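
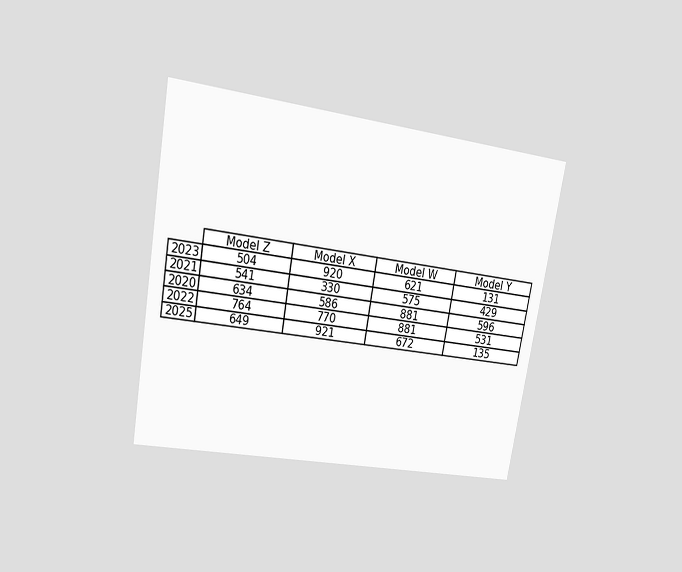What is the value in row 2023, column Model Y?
The chart is tilted about 10° clockwise and viewed at a slight angle. The (2023, Model Y) cell reads 131.

131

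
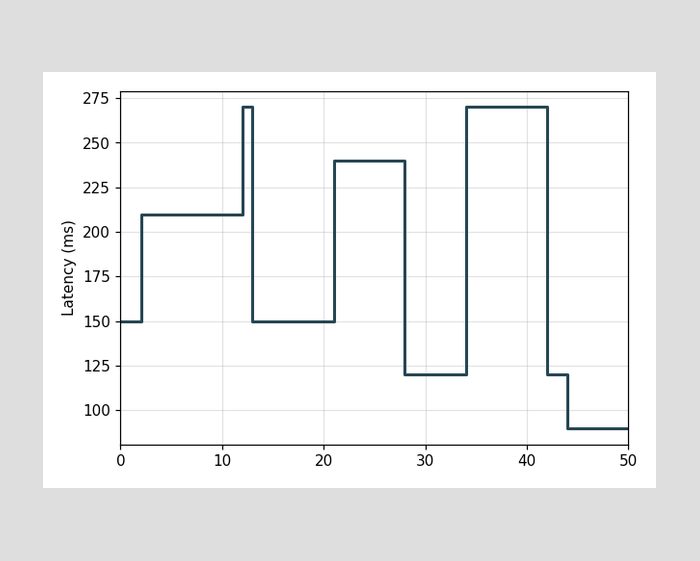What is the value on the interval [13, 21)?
On [13, 21) the step sits at 150ms.

150ms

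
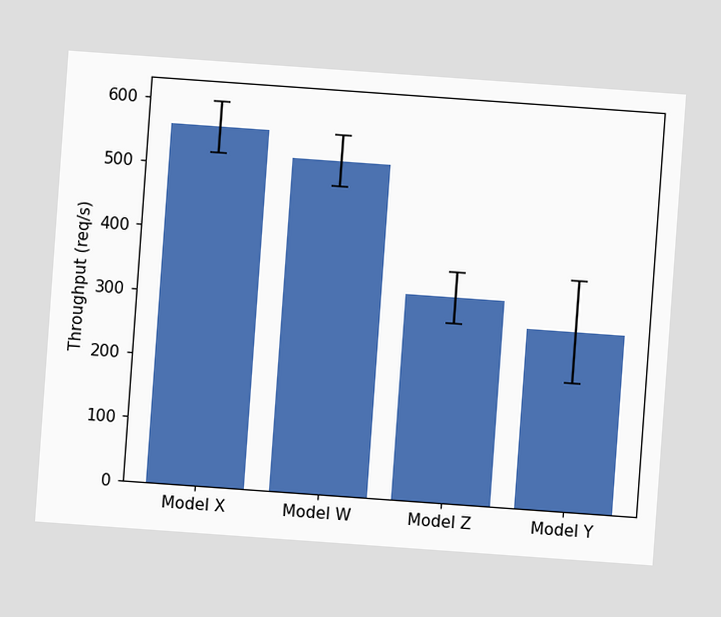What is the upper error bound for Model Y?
360req/s

The chart is tilted about 4° clockwise. The Model Y bar's upper whisker reaches 360req/s.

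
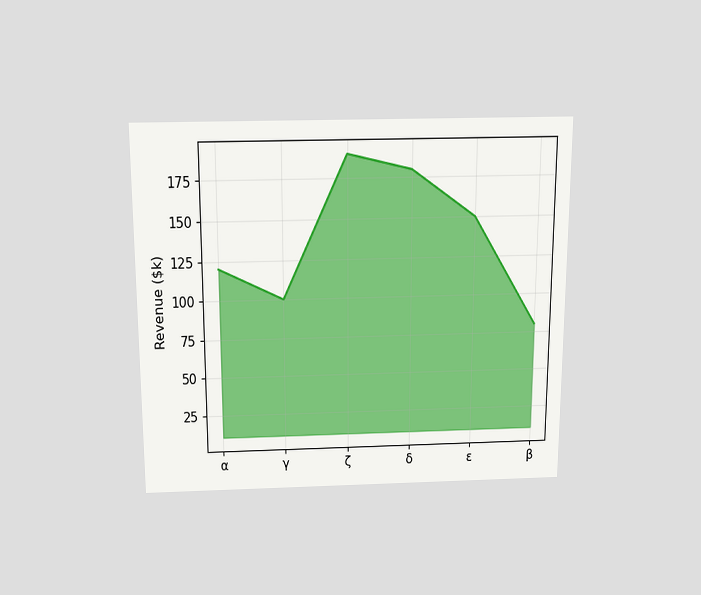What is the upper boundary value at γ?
$100k

The chart is viewed slightly from above. At γ the upper boundary is at $100k.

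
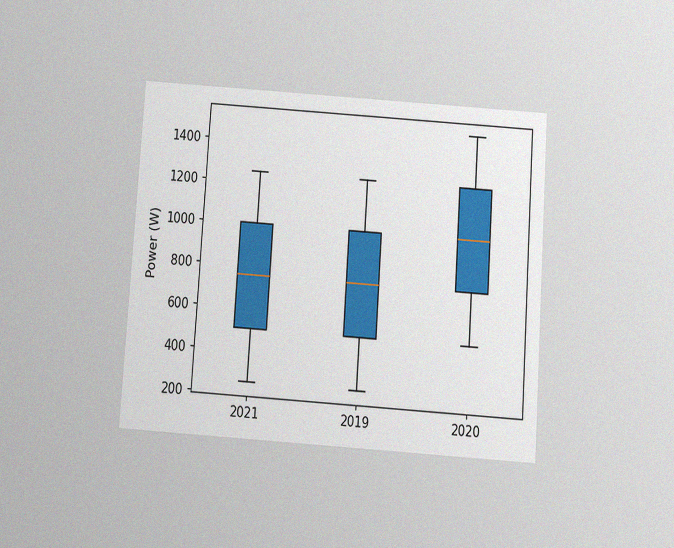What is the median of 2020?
1000W

The chart is tilted about 4° clockwise and viewed slightly from below, with some photo noise. The median line in the 2020 box sits at 1000W.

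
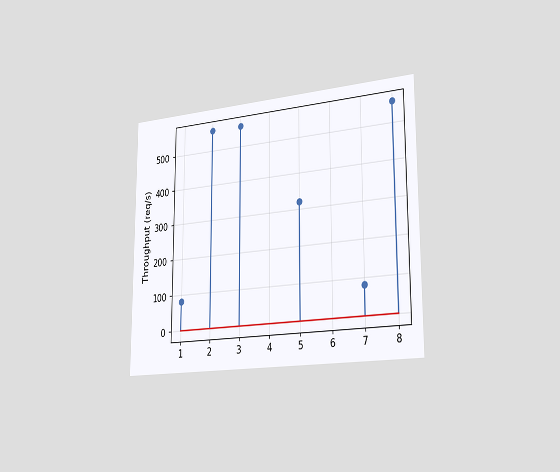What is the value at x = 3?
560req/s

The chart is viewed slightly from the right. The stem at x=3 reaches 560req/s.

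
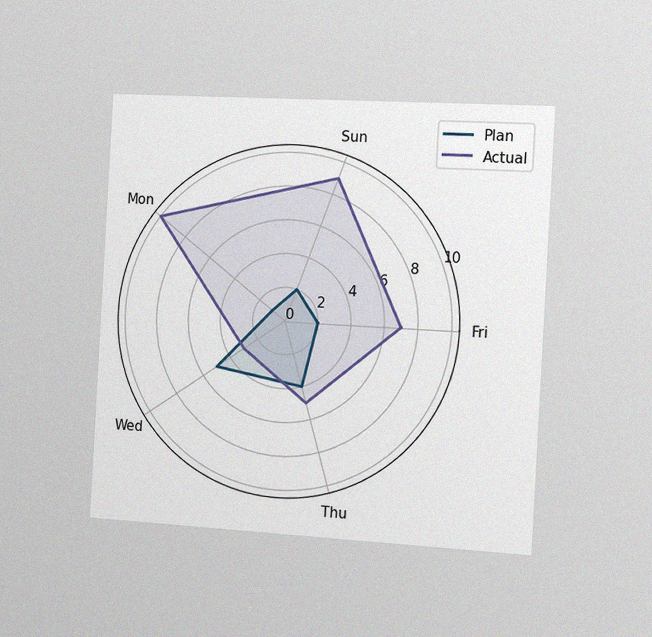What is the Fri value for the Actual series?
The chart is tilted about 3° clockwise and viewed slightly from the right, with some photo noise. On the Fri axis, Actual reaches 7.

7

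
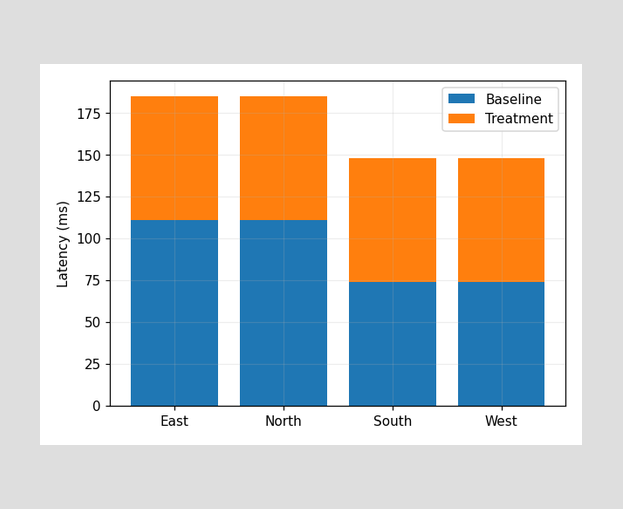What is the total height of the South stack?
The South stack's top reaches 148ms on the y-axis.

148ms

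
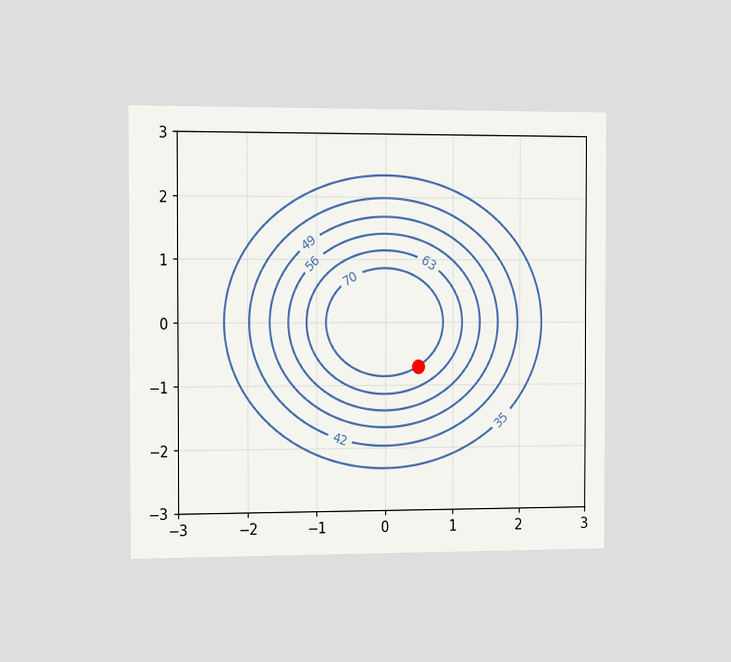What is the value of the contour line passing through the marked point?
70

The chart is viewed slightly from the left. The marked point sits on the contour labelled 70.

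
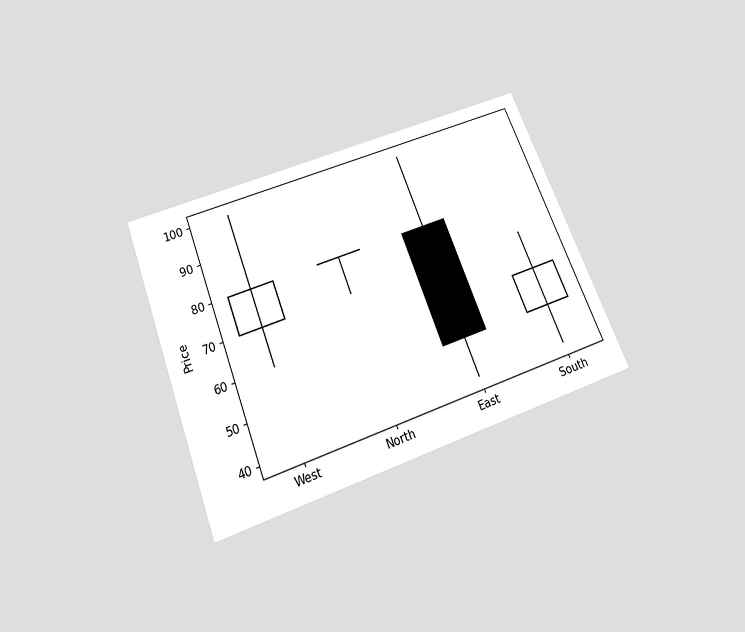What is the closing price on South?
The chart is tilted about 21° counter-clockwise and viewed slightly from below. The South candle closes at 60.

60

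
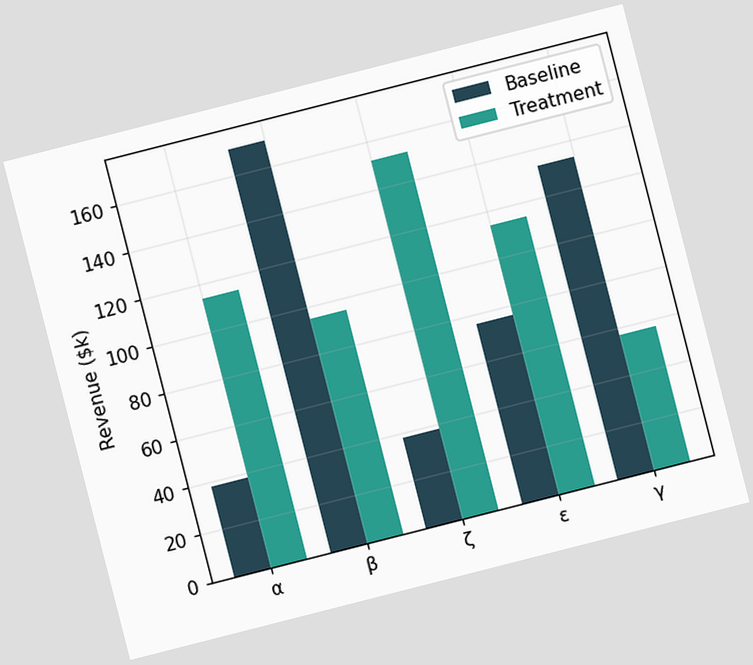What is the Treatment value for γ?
$57k

The chart is tilted about 14° counter-clockwise. The Treatment bar at γ reaches $57k on the y-axis.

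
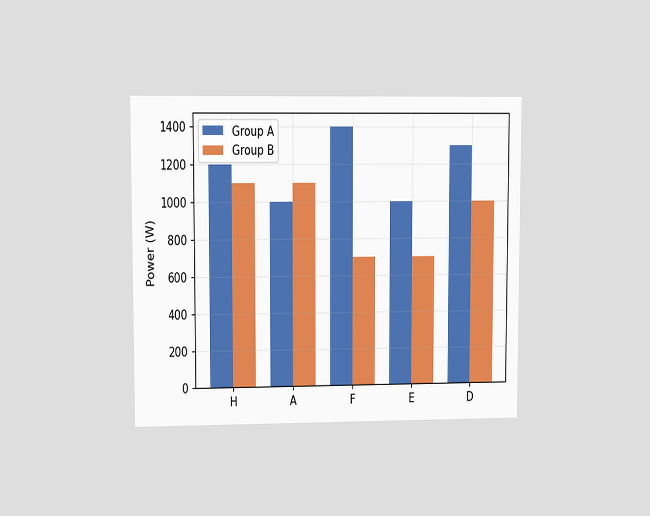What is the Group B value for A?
The chart is viewed at a slight angle. The Group B bar at A reaches 1100W on the y-axis.

1100W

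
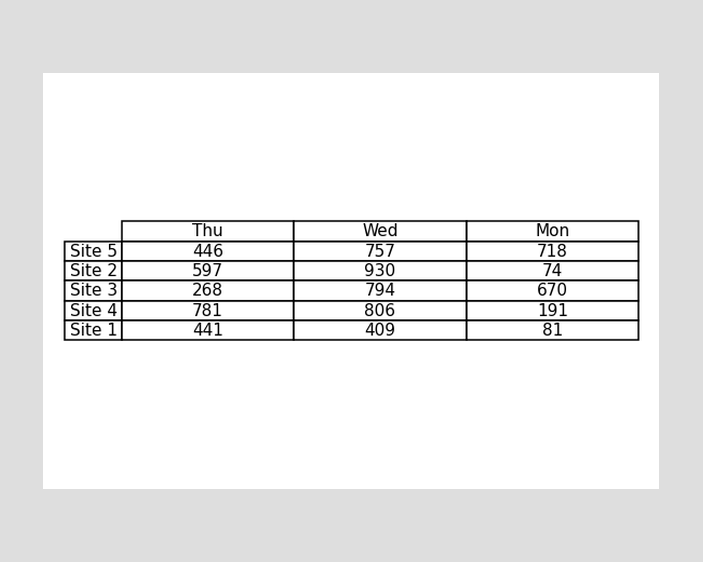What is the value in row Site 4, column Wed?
806

The (Site 4, Wed) cell reads 806.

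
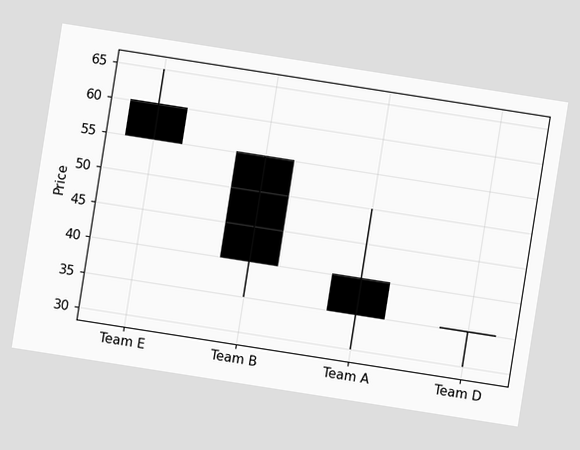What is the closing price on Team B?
40

The chart is tilted about 9° clockwise. The Team B candle closes at 40.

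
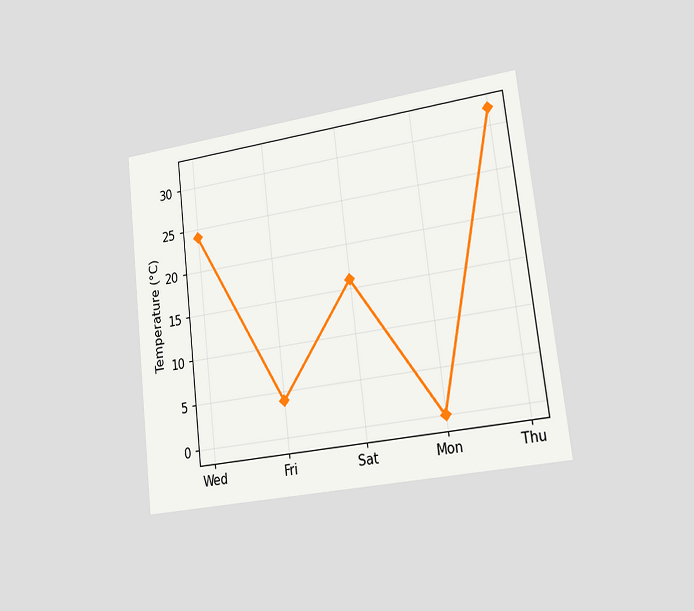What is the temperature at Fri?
The chart is tilted about 7° counter-clockwise and viewed slightly from the right. At Fri, the line is at 4°C.

4°C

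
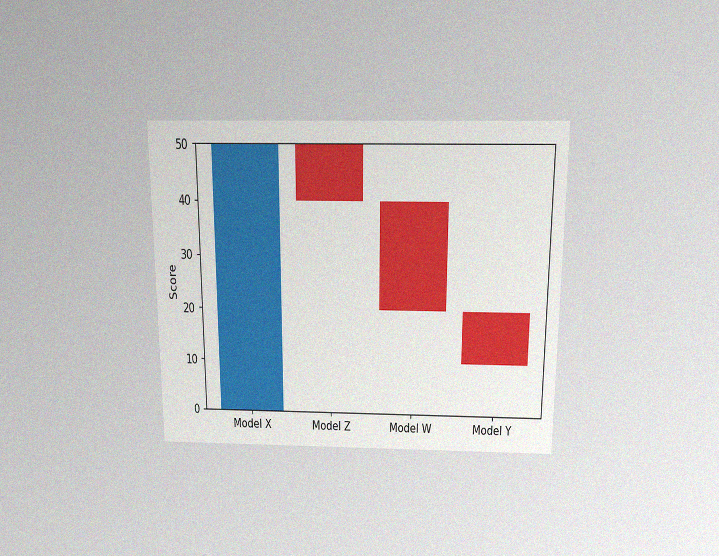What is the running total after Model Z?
40

The chart is viewed slightly from above, with some photo noise. After Model Z the running total reaches 40.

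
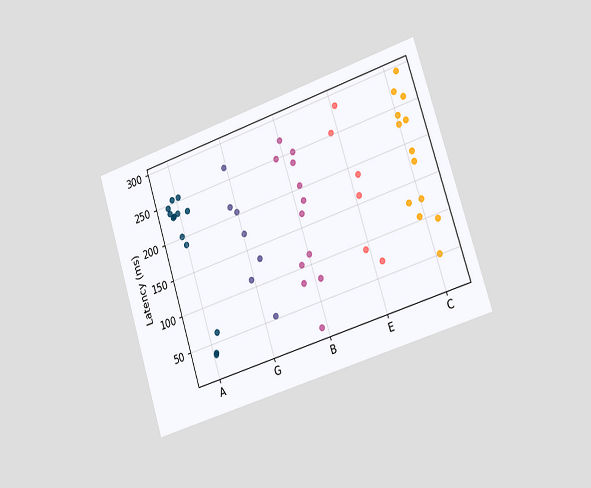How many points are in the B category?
12

The chart is tilted about 18° counter-clockwise and viewed slightly from the right. Counting the markers in the B column gives 12.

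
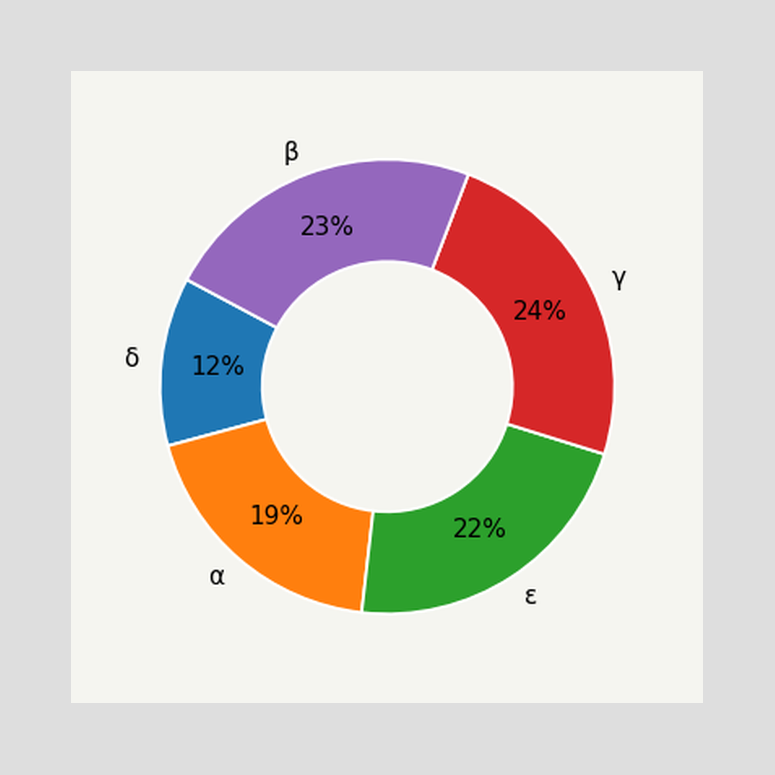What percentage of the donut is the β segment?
The β segment takes up 23% of the ring.

23%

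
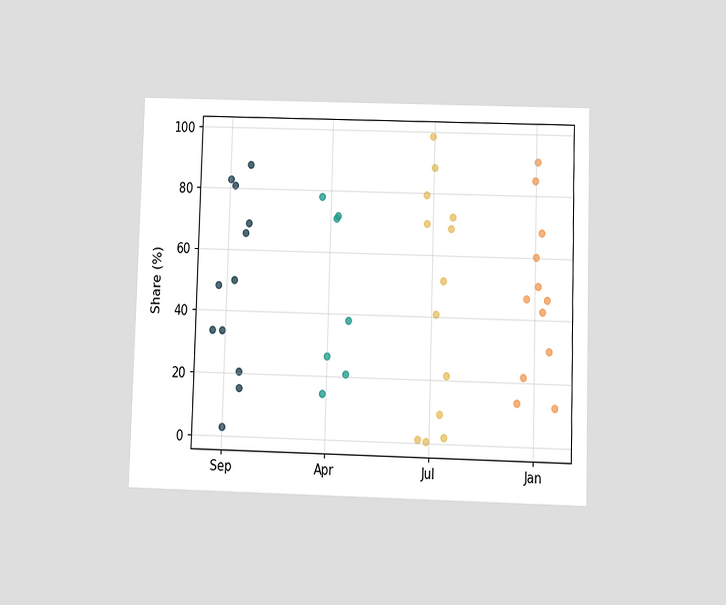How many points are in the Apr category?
7

The chart is viewed at a slight angle. Counting the markers in the Apr column gives 7.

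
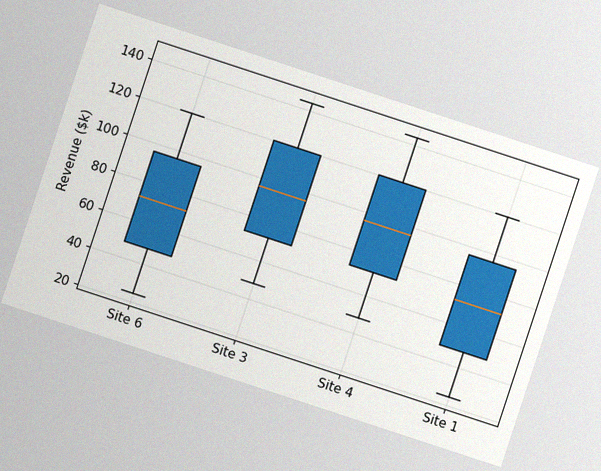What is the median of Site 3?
$96k

The chart is tilted about 18° clockwise, with some photo noise. The median line in the Site 3 box sits at $96k.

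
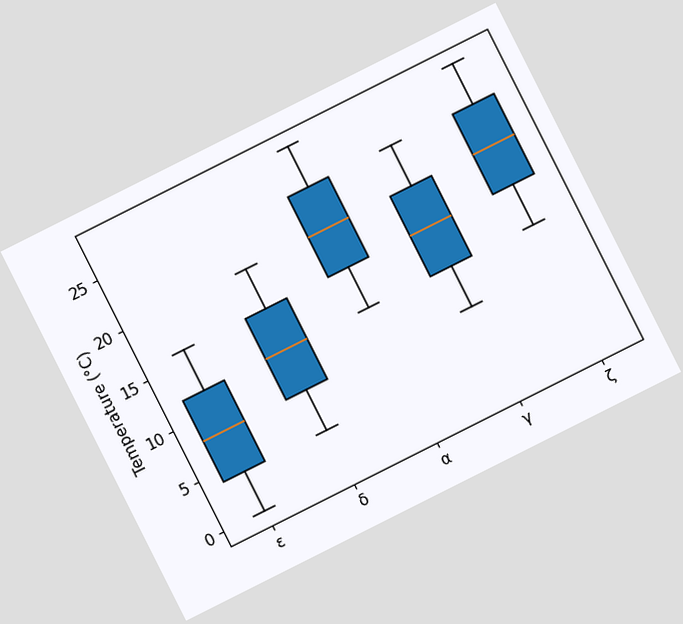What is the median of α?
20°C

The chart is tilted about 27° counter-clockwise. The median line in the α box sits at 20°C.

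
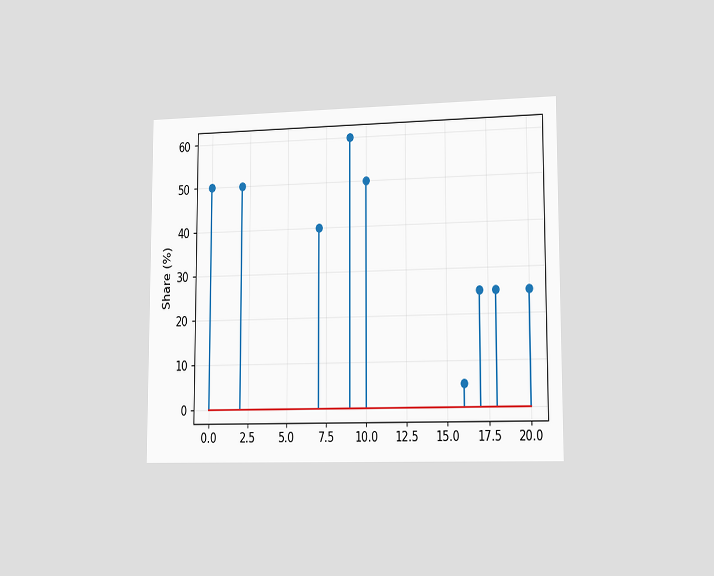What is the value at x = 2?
50%

The chart is viewed slightly from the right. The stem at x=2 reaches 50%.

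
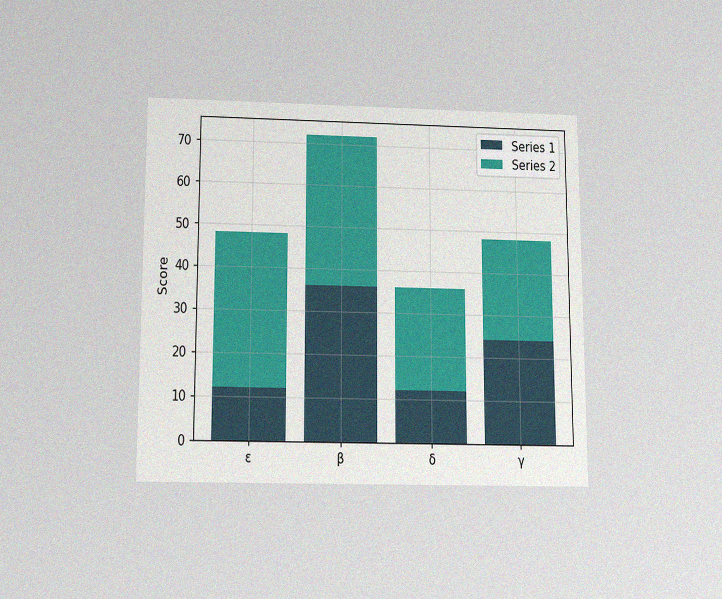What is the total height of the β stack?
The chart is viewed slightly from below, with some photo noise. The β stack's top reaches 72 on the y-axis.

72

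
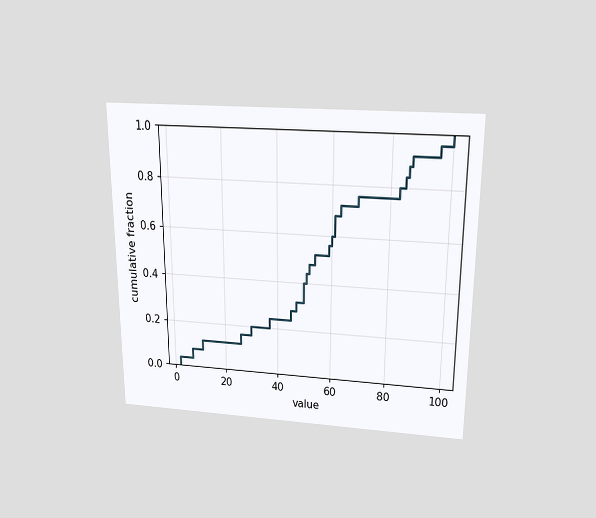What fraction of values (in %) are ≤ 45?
The chart is viewed slightly from above. At x=45 the ECDF step is at 28%.

28%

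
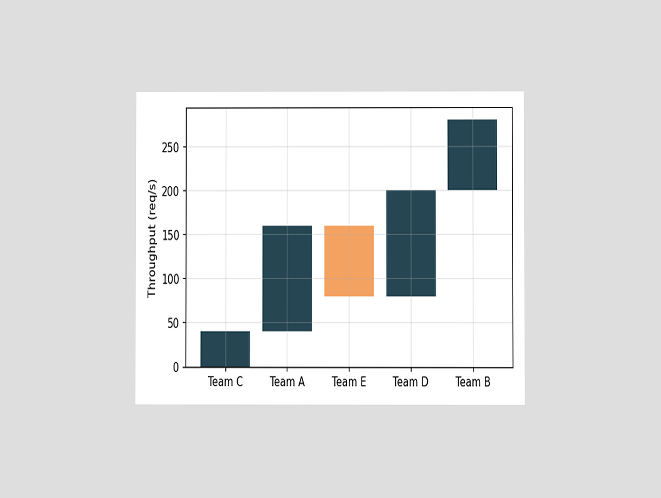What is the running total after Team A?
The chart is viewed at a slight angle. After Team A the running total reaches 160req/s.

160req/s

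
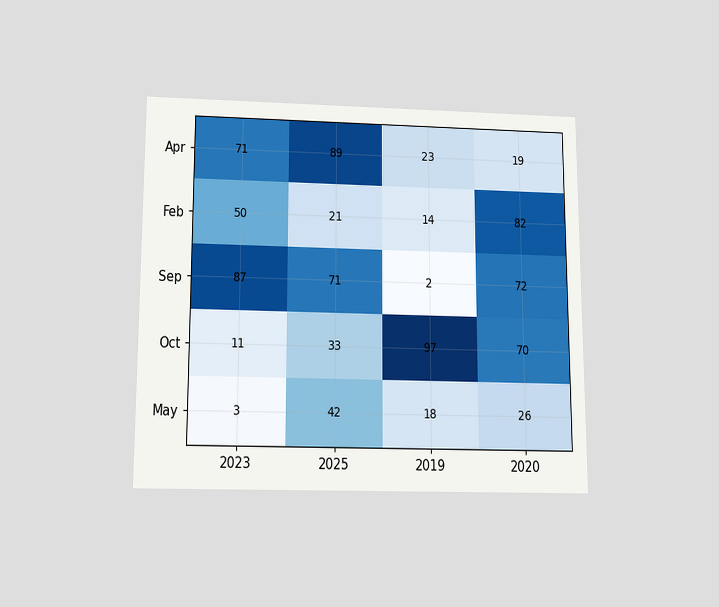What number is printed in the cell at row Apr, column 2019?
The chart is viewed slightly from below. The (Apr, 2019) cell reads 23.

23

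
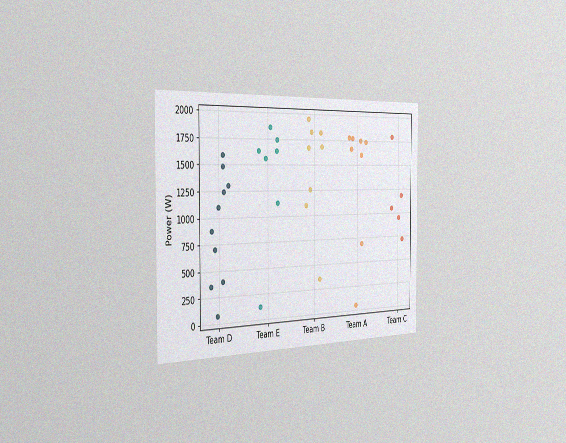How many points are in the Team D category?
The chart is viewed slightly from the left, with some photo noise. Counting the markers in the Team D column gives 10.

10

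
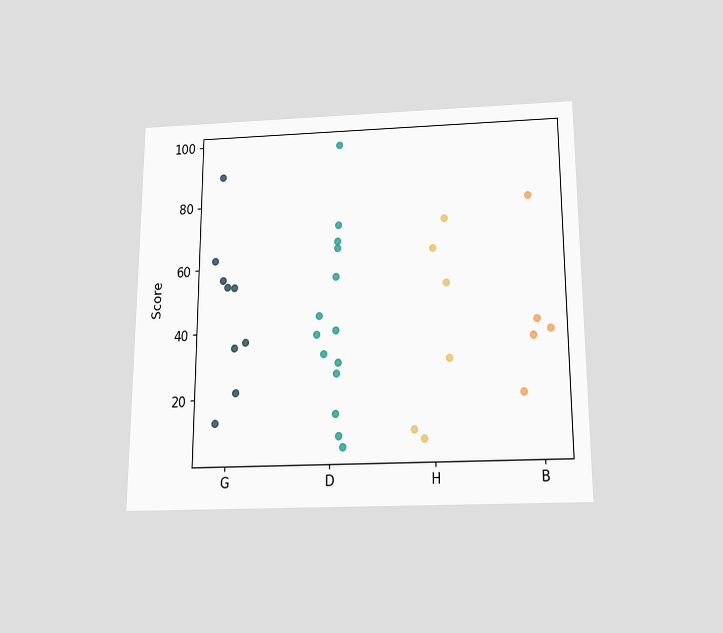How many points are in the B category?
5

The chart is viewed slightly from below. Counting the markers in the B column gives 5.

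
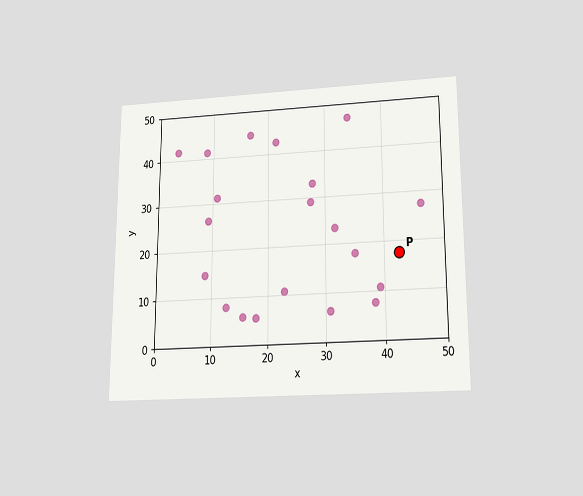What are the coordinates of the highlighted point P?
The chart is viewed slightly from below. Following the gridlines from P to each axis, P sits at (42.5, 17.5).

(42.5, 17.5)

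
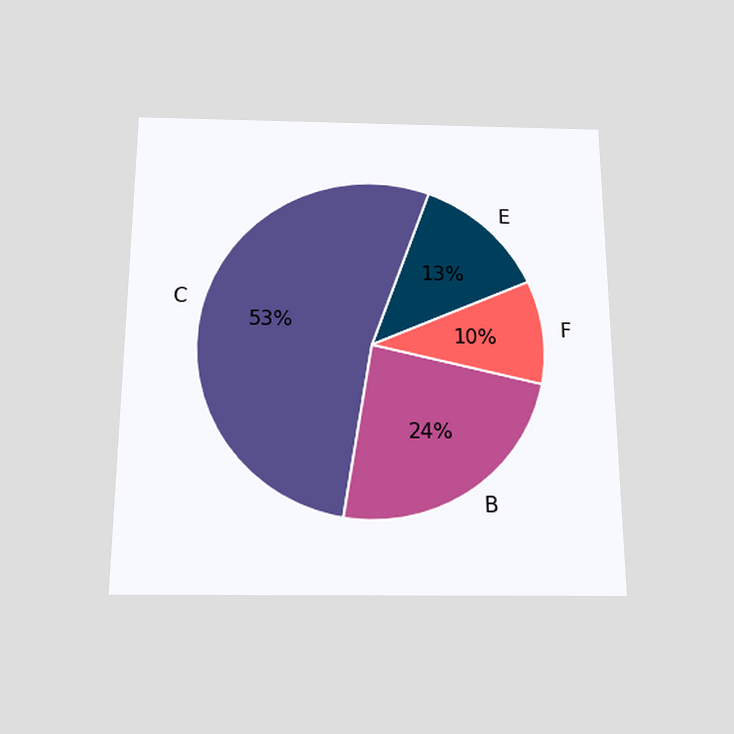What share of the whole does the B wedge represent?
The chart is viewed slightly from below. The B slice takes up 24% of the pie.

24%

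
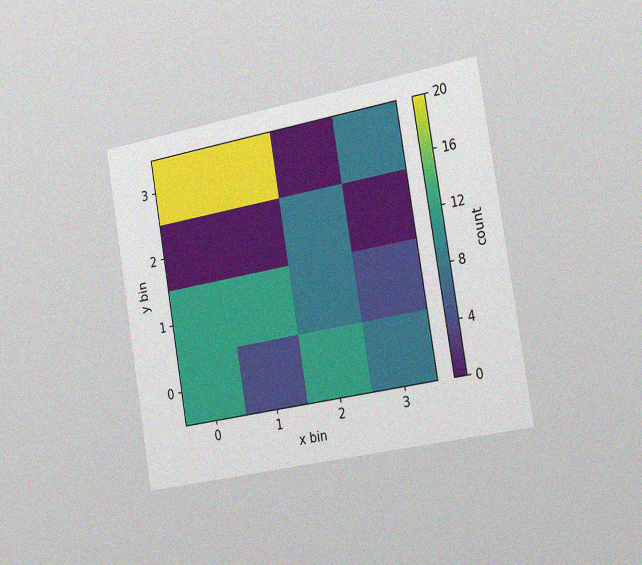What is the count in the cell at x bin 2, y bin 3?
The chart is tilted about 10° counter-clockwise and viewed slightly from the right, with some photo noise. Matching the cell (2, 3) against the colorbar gives 0.

0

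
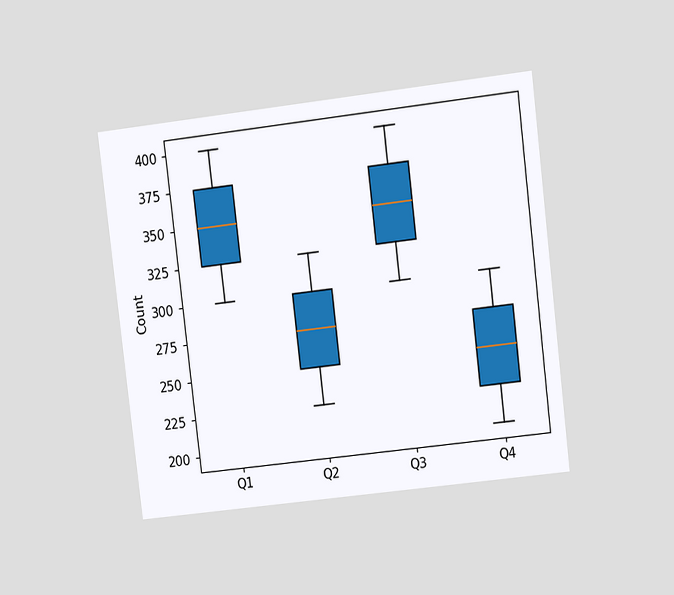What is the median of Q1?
350

The chart is tilted about 7° counter-clockwise and viewed at a slight angle. The median line in the Q1 box sits at 350.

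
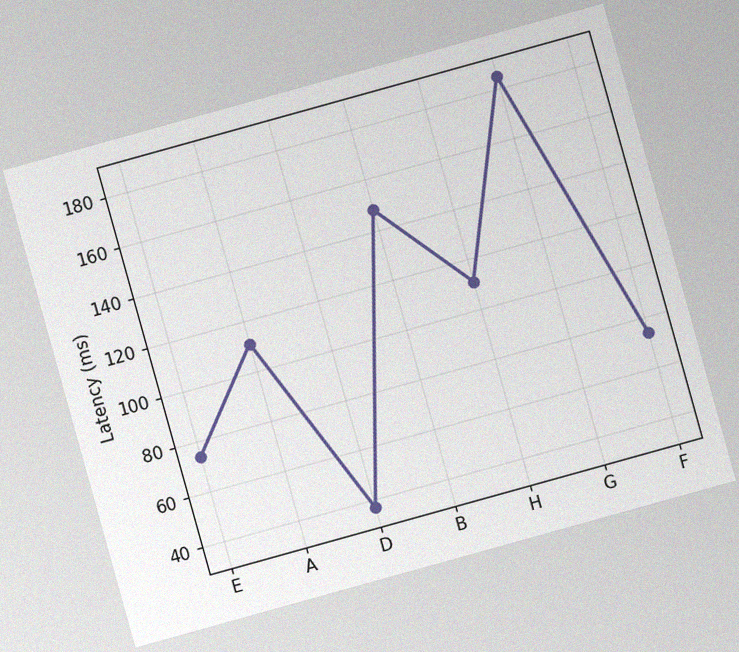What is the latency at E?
74ms

The chart is tilted about 16° counter-clockwise, with some photo noise. At E, the line is at 74ms.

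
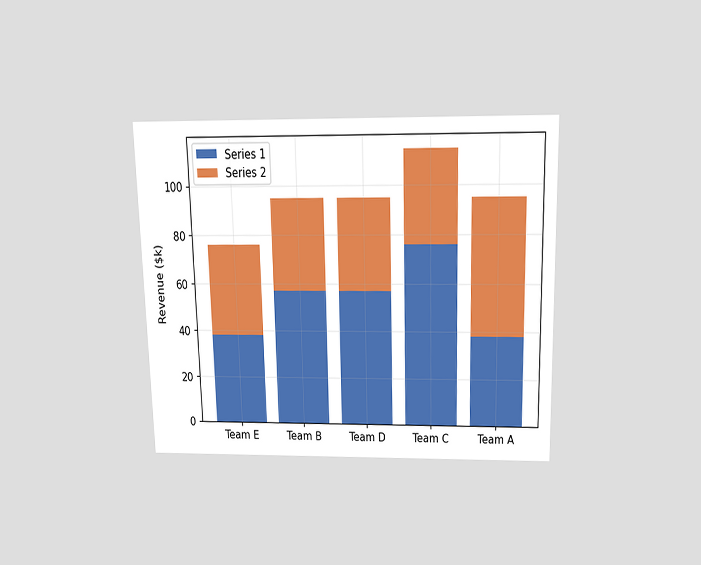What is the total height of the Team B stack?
The chart is viewed slightly from above. The Team B stack's top reaches $95k on the y-axis.

$95k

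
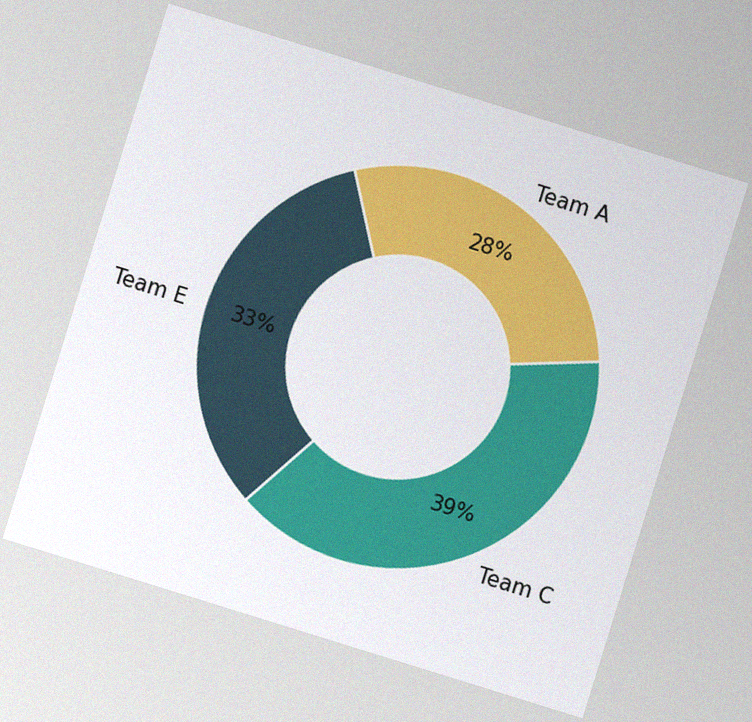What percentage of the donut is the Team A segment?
The chart is tilted about 17° clockwise, with some photo noise. The Team A segment takes up 28% of the ring.

28%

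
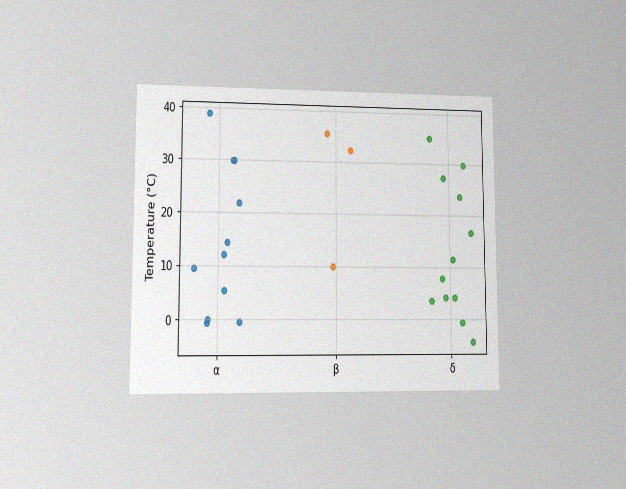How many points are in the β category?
3

The chart is viewed at a slight angle, with some photo noise. Counting the markers in the β column gives 3.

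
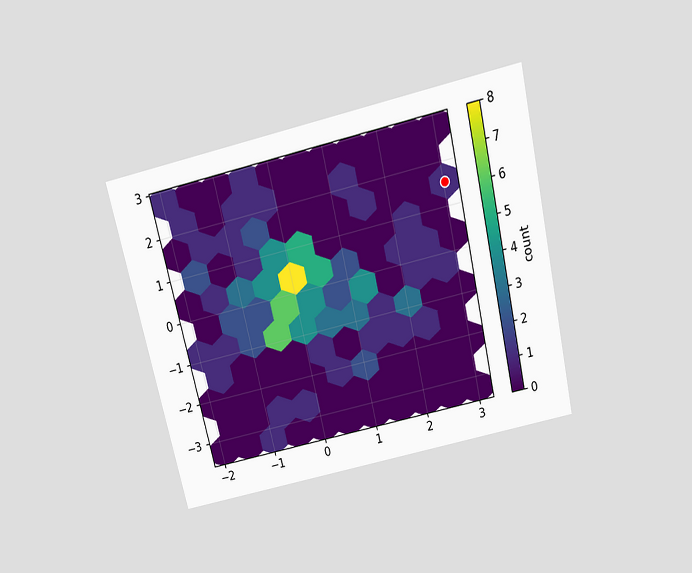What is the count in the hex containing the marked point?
1

The chart is tilted about 13° counter-clockwise and viewed slightly from above. The marked hex reads 1 on the colorbar.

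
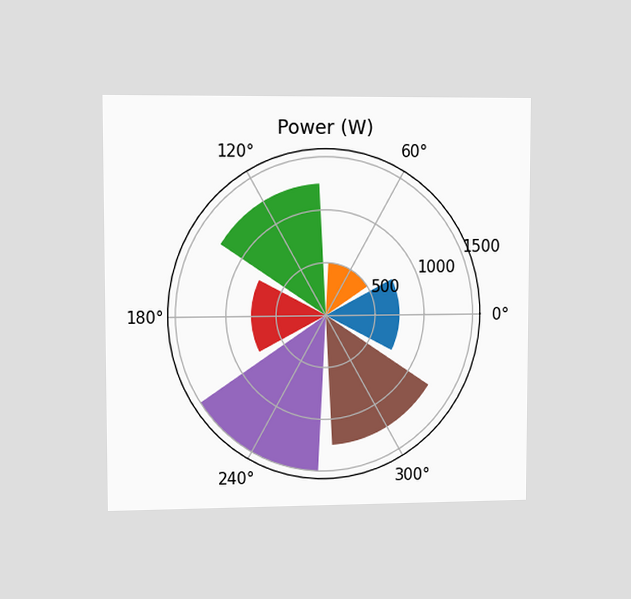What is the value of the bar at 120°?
The chart is viewed at a slight angle. The bar at 120° reaches 1250W on the radial axis.

1250W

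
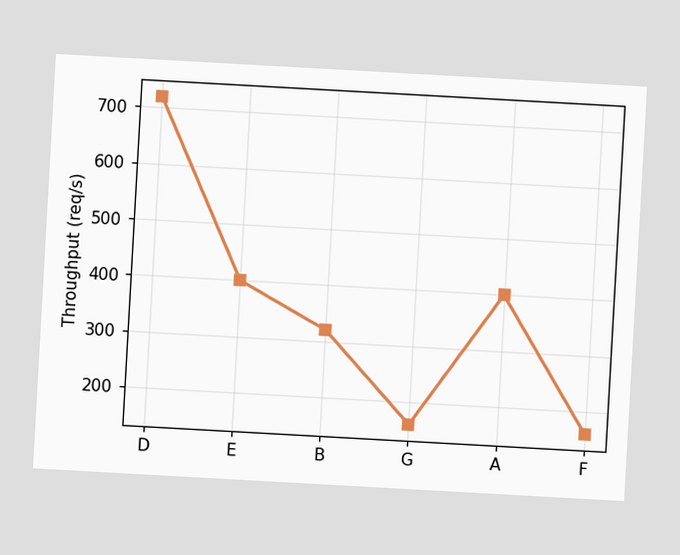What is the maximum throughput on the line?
720req/s

The chart is tilted about 3° clockwise. The highest point is at D, and reading across to the y-axis gives 720req/s.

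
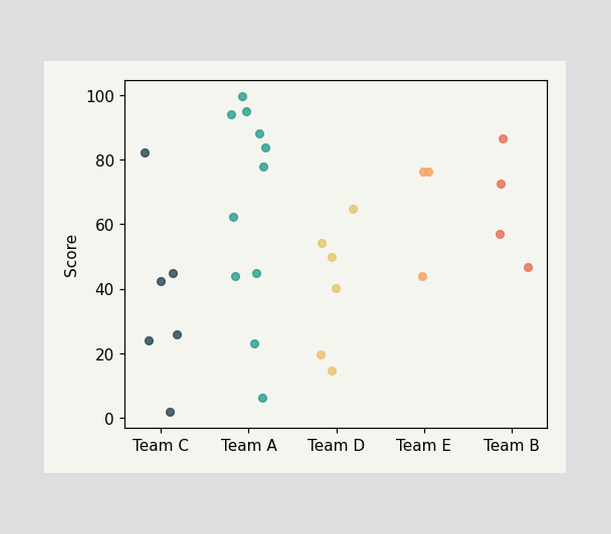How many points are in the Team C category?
Counting the markers in the Team C column gives 6.

6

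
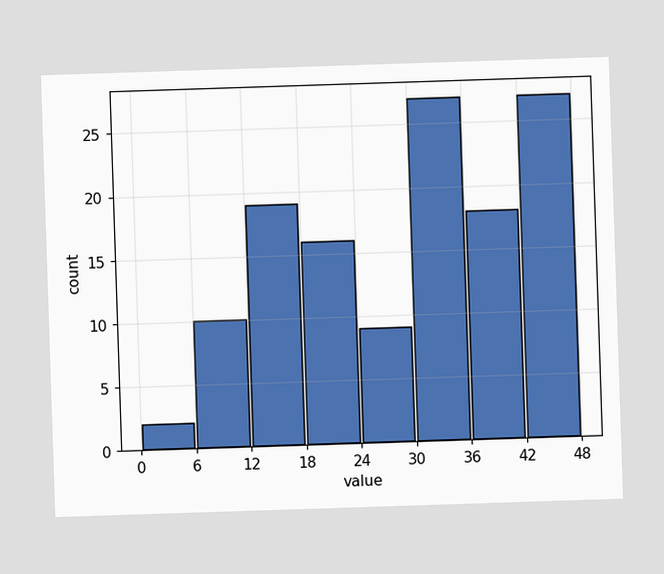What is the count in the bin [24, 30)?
9

The [24, 30) bin has height 9.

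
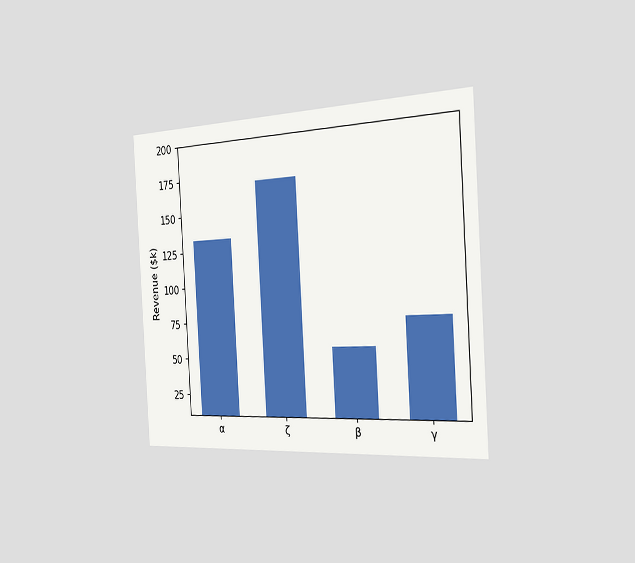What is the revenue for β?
The chart is tilted about 3° counter-clockwise and viewed slightly from the right. Reading along the chart's y-axis, the β bar reaches $57k.

$57k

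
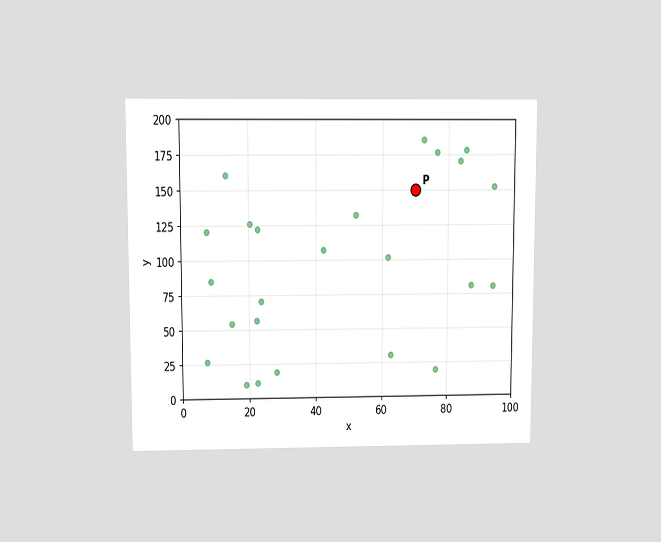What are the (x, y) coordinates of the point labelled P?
The chart is viewed slightly from above. Following the gridlines from P to each axis, P sits at (70, 150).

(70, 150)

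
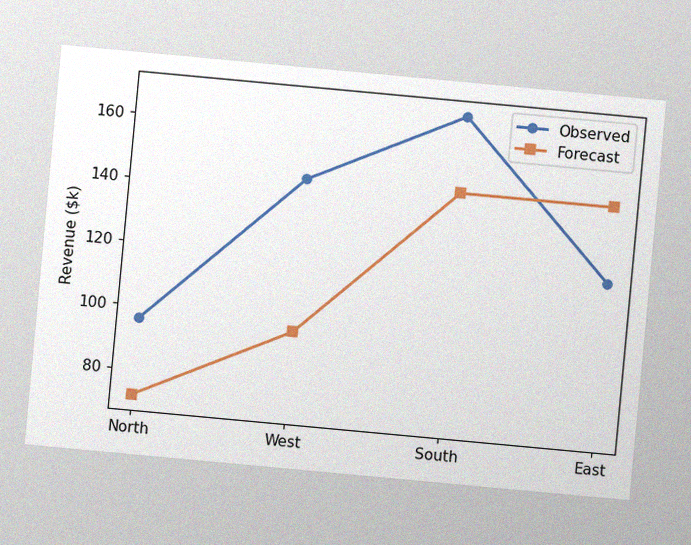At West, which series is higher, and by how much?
The chart is tilted about 5° clockwise, with some photo noise. At West, Observed sits above the other line by $48k.

Observed, by $48k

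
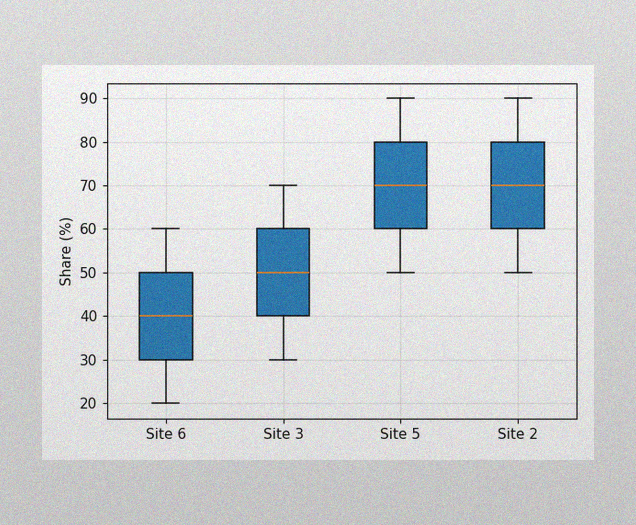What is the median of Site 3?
50%

The image has some photo noise and uneven lighting. The median line in the Site 3 box sits at 50%.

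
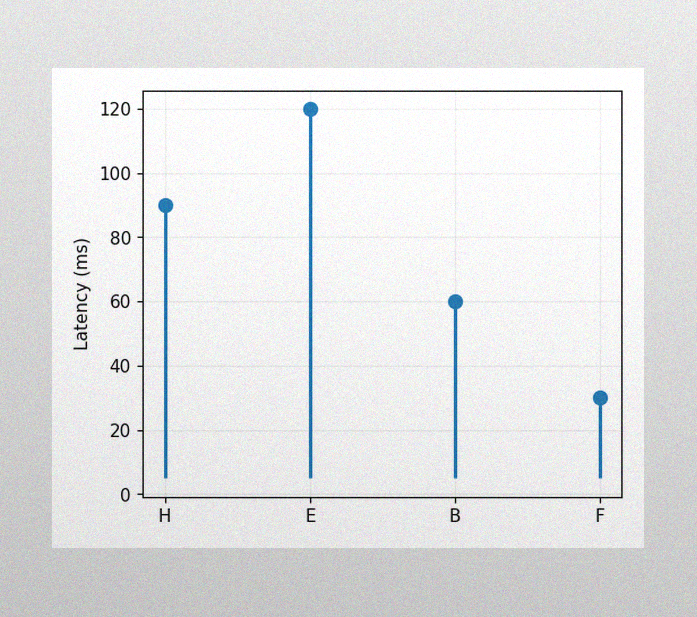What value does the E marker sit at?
120ms

The image has some photo noise and uneven lighting. The E marker sits at 120ms.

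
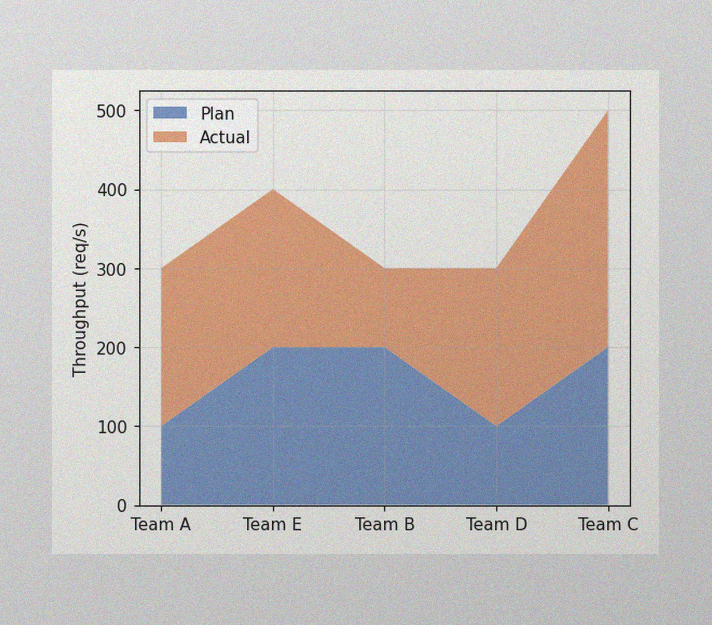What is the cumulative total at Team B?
The image has some photo noise and uneven lighting. The stacked total at Team B reaches 300req/s.

300req/s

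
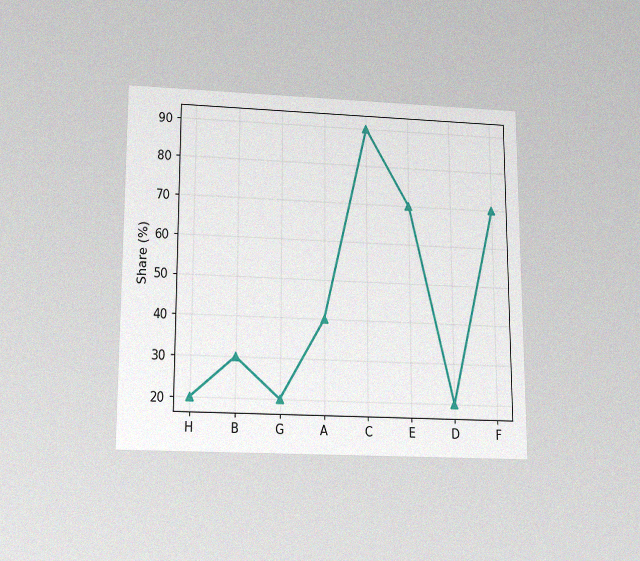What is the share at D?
The chart is viewed slightly from below, with some photo noise. At D, the line is at 20%.

20%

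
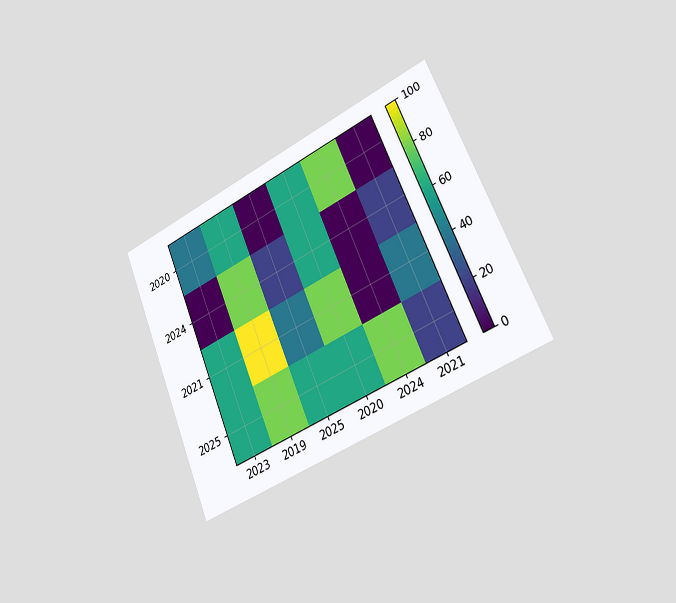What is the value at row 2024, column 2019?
The chart is tilted about 23° counter-clockwise and viewed slightly from the right. Matching cell (2024, 2019) against the colorbar gives 80.

80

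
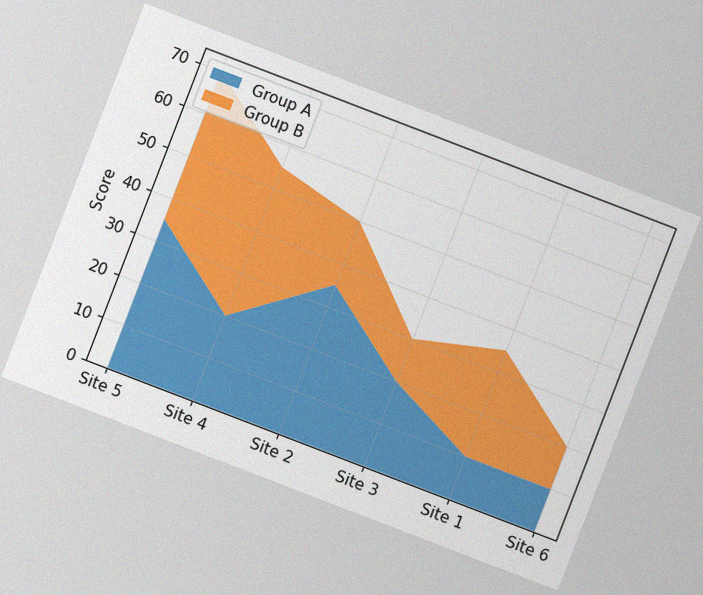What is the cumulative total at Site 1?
35

The chart is tilted about 21° clockwise, with some photo noise. The stacked total at Site 1 reaches 35.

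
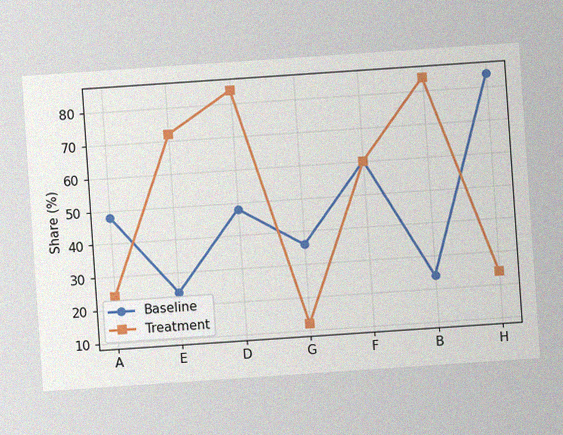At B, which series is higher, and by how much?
Treatment, by 60%

The chart is tilted about 4° counter-clockwise, with some photo noise. At B, Treatment sits above the other line by 60%.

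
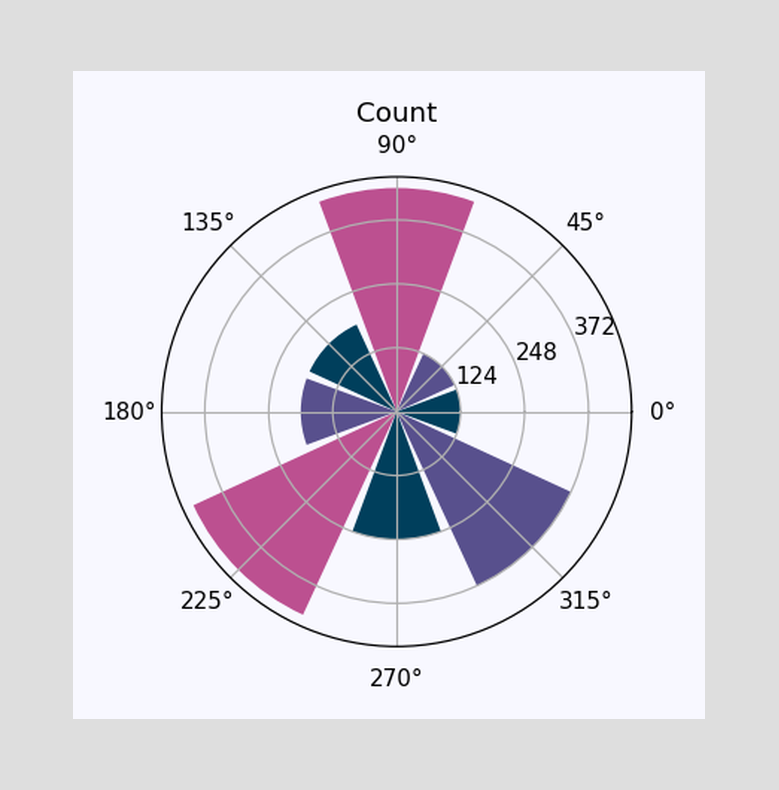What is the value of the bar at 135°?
The bar at 135° reaches 186 on the radial axis.

186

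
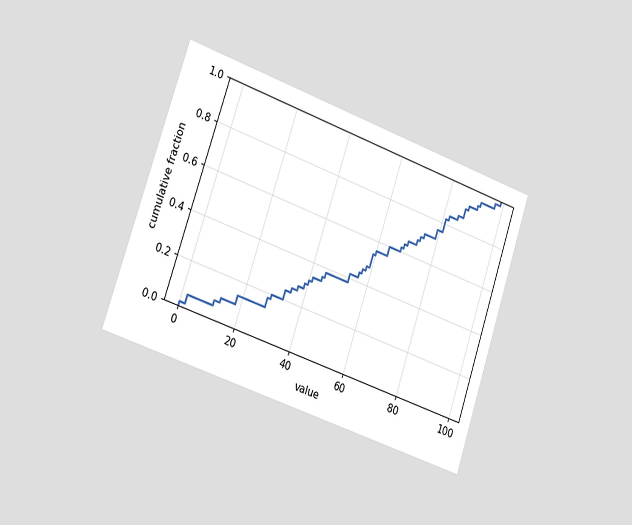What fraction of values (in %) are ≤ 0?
2%

The chart is tilted about 19° clockwise and viewed slightly from the left. At x=0 the ECDF step is at 2%.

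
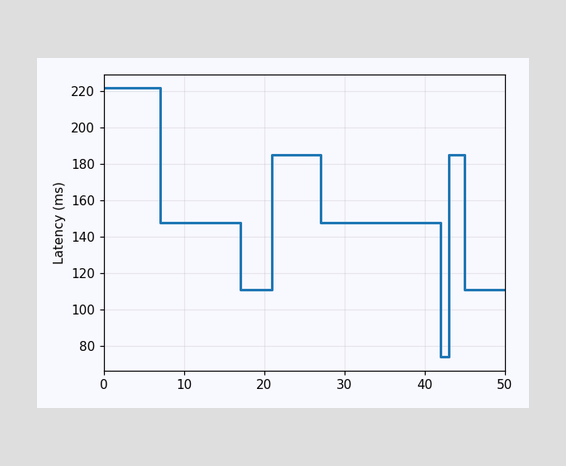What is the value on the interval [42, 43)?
74ms

On [42, 43) the step sits at 74ms.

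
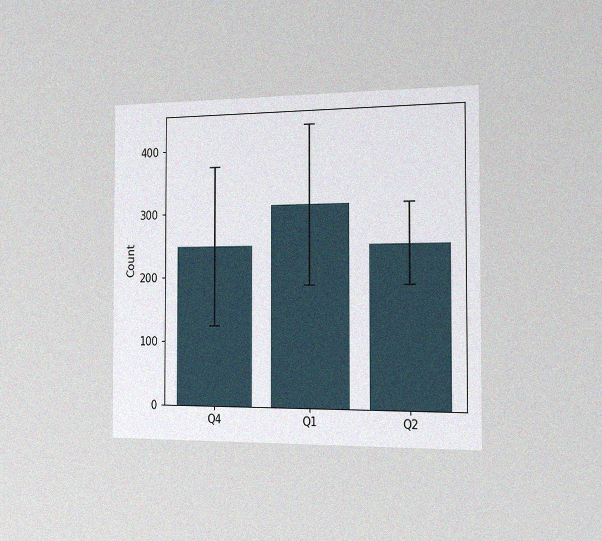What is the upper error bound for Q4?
The chart is viewed slightly from the right, with some photo noise. The Q4 bar's upper whisker reaches 372.

372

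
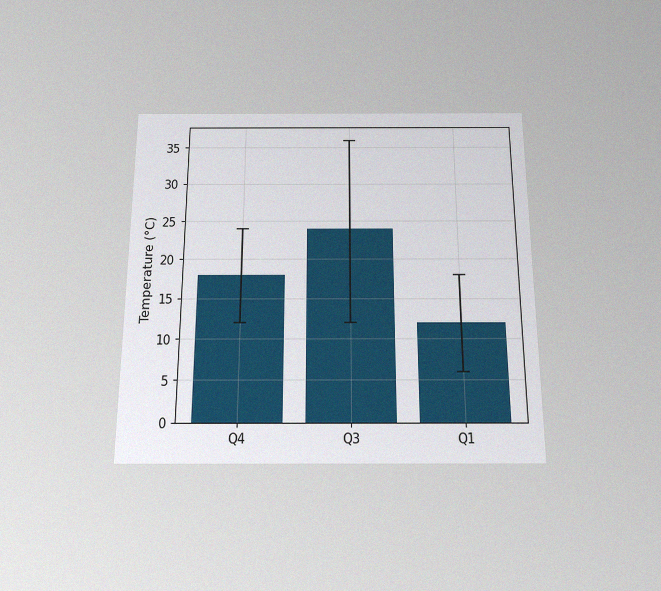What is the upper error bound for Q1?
18°C

The chart is viewed slightly from below, with some photo noise. The Q1 bar's upper whisker reaches 18°C.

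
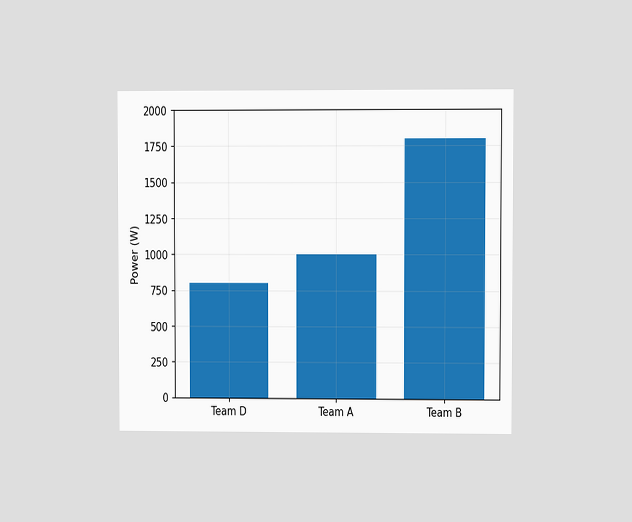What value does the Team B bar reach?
1800W

The chart is viewed at a slight angle. Reading along the chart's y-axis, the Team B bar reaches 1800W.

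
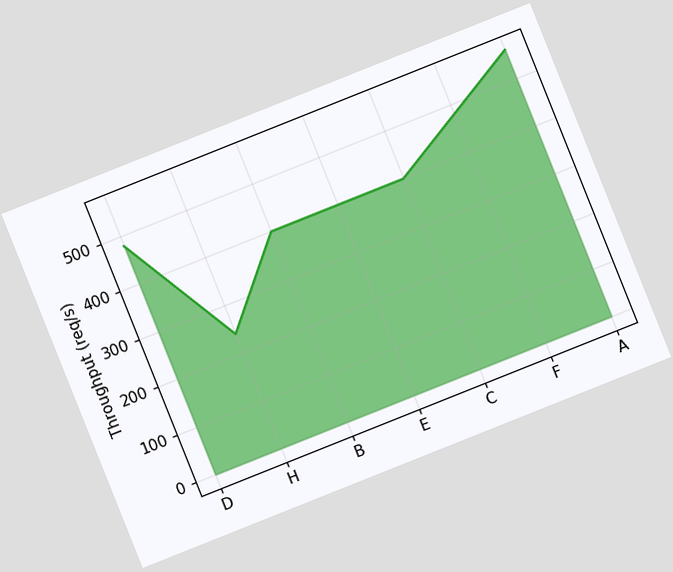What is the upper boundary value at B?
400req/s

The chart is tilted about 22° counter-clockwise. At B the upper boundary is at 400req/s.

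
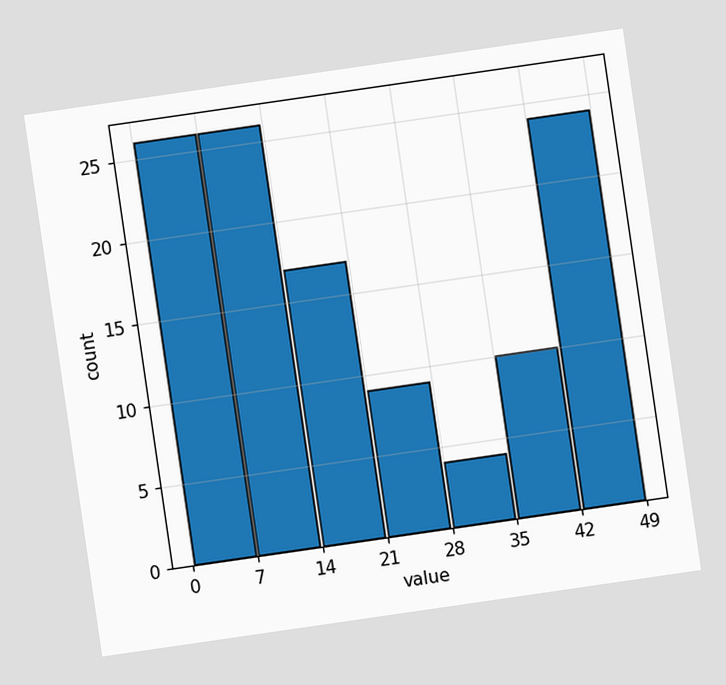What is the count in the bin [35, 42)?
10

The chart is tilted about 8° counter-clockwise. The [35, 42) bin has height 10.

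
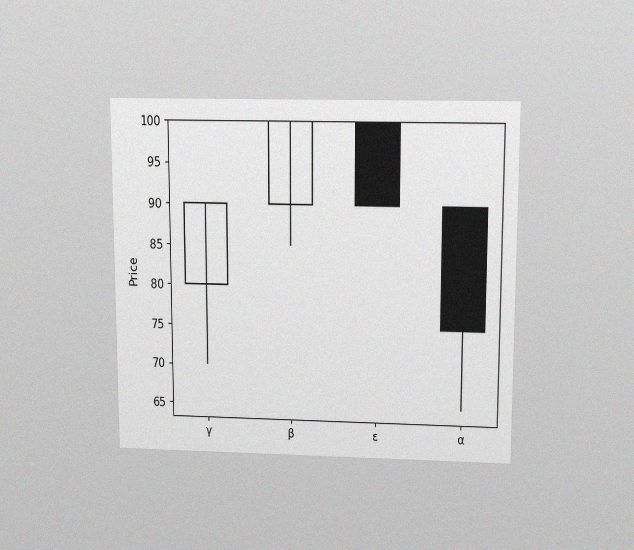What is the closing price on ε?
The chart is viewed slightly from above, with some photo noise. The ε candle closes at 90.

90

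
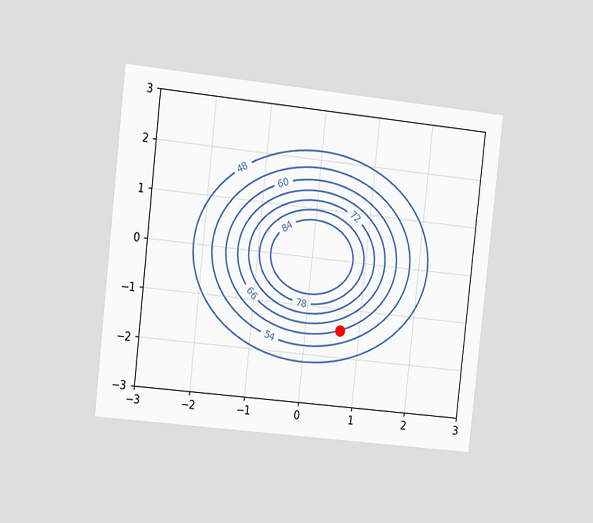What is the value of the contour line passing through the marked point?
60

The chart is tilted about 6° clockwise and viewed slightly from the left. The marked point sits on the contour labelled 60.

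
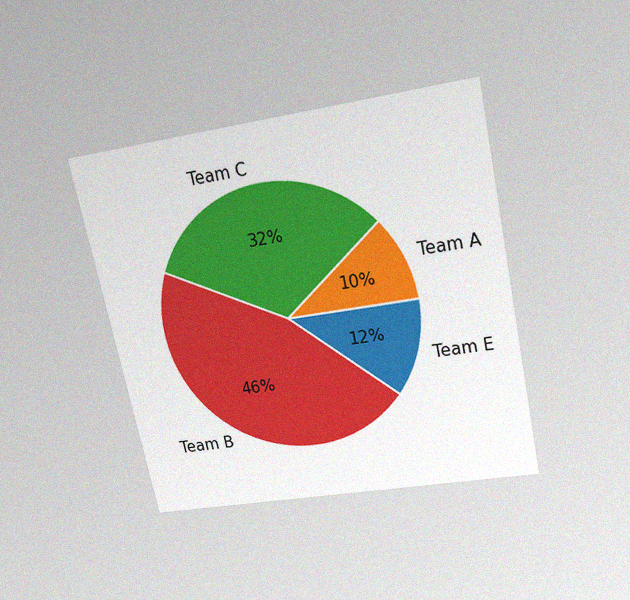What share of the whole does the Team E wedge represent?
12%

The chart is tilted about 12° counter-clockwise and viewed slightly from above, with some photo noise. The Team E slice takes up 12% of the pie.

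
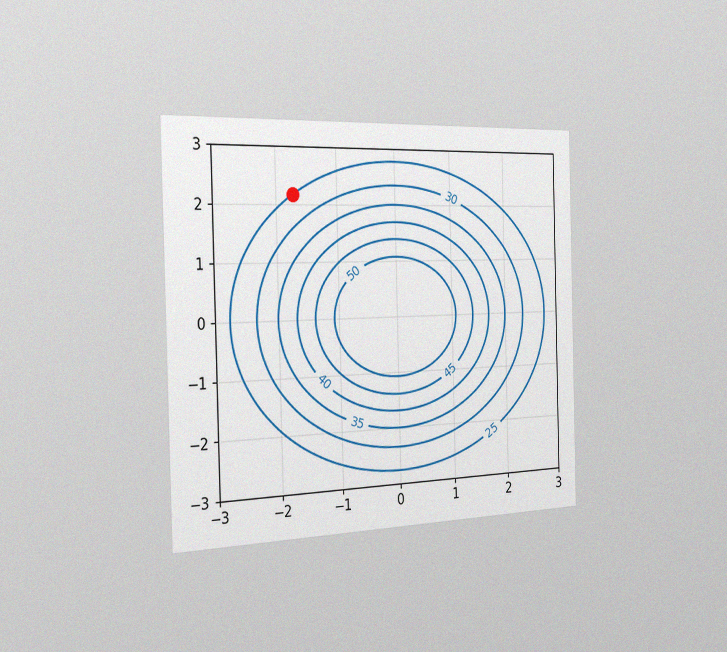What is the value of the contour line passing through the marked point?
25

The chart is viewed slightly from the left, with some photo noise. The marked point sits on the contour labelled 25.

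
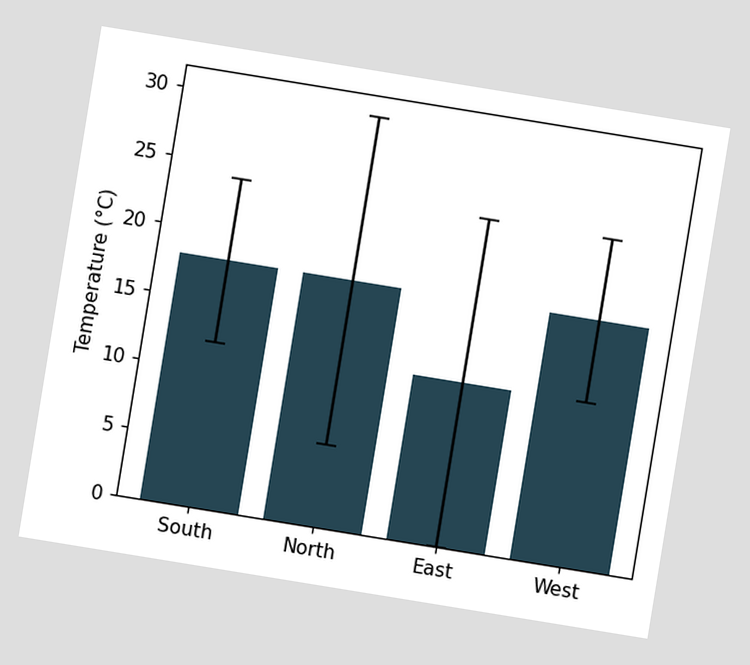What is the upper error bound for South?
24°C

The chart is tilted about 9° clockwise. The South bar's upper whisker reaches 24°C.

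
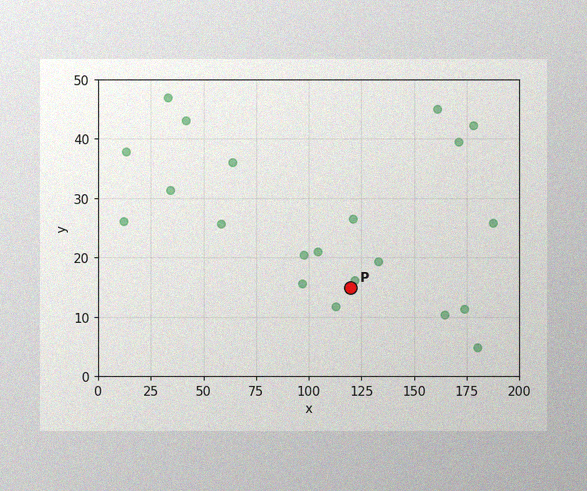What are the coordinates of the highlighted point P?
The image has some photo noise and uneven lighting. Following the gridlines from P to each axis, P sits at (120, 15).

(120, 15)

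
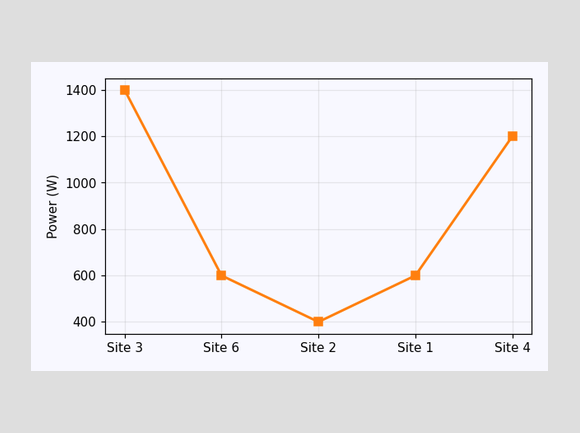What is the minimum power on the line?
400W

The lowest point is at Site 2, and reading across to the y-axis gives 400W.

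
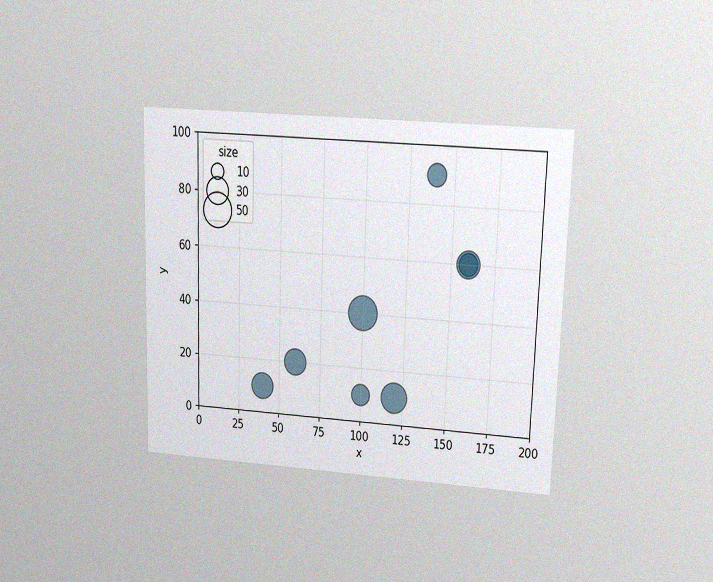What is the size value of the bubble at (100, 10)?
20

The chart is viewed at a slight angle, with some photo noise. Matching the bubble at (100, 10) against the size legend gives 20.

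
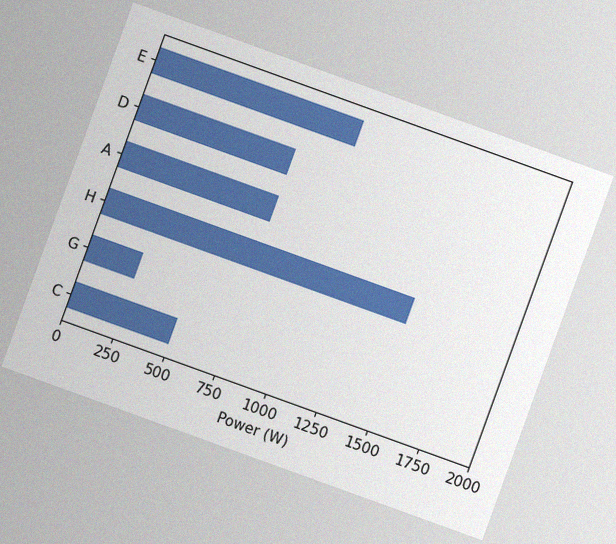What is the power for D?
The chart is tilted about 20° clockwise, with some photo noise. Reading along the chart's x-axis, the D bar reaches 750W.

750W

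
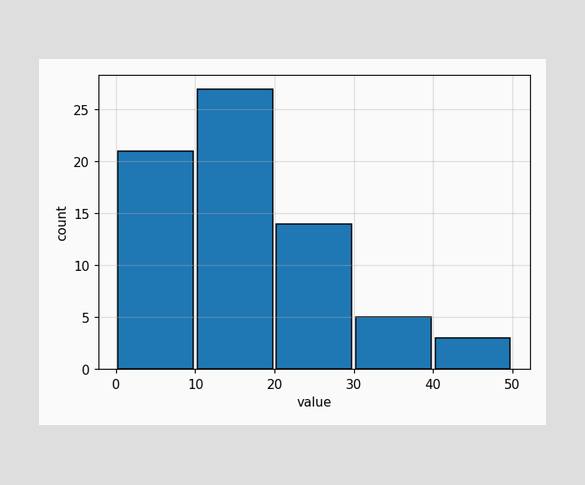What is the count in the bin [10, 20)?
The [10, 20) bin has height 27.

27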